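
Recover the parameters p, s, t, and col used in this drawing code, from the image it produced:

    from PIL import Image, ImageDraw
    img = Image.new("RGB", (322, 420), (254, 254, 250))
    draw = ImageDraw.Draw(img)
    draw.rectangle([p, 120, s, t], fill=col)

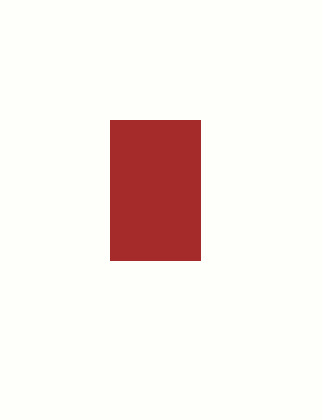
p = 110, s = 200, t = 260, col = 'brown'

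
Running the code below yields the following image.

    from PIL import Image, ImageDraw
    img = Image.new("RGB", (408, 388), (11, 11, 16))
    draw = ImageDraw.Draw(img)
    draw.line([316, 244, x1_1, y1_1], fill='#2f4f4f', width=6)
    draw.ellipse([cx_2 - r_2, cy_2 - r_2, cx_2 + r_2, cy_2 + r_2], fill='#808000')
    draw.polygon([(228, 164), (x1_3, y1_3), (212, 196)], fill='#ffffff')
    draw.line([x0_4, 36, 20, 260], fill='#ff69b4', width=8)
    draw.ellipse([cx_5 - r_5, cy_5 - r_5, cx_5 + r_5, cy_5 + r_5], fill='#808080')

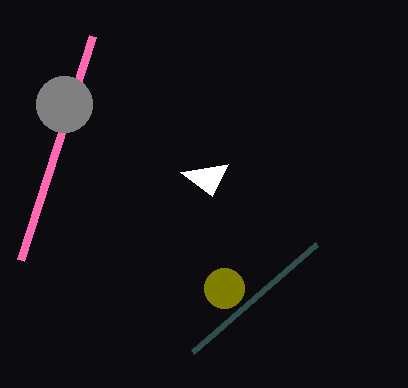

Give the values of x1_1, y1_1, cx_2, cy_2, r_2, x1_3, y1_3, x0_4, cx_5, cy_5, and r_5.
x1_1 = 192
y1_1 = 352
cx_2 = 224
cy_2 = 288
r_2 = 20
x1_3 = 180
y1_3 = 172
x0_4 = 92
cx_5 = 64
cy_5 = 104
r_5 = 28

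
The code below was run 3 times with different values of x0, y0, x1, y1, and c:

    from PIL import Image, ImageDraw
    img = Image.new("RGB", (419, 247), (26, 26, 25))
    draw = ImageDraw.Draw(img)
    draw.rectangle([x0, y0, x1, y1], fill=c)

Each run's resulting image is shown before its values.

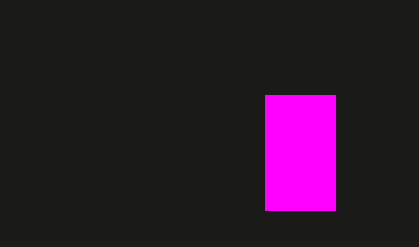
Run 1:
x0 = 265; y0 = 95; x1 = 335; y1 = 210; c = 'magenta'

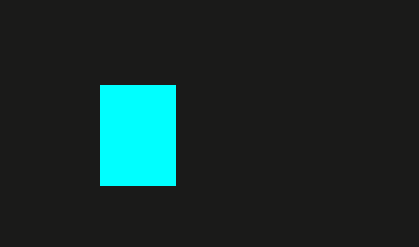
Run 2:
x0 = 100, y0 = 85, x1 = 175, y1 = 185, c = 'cyan'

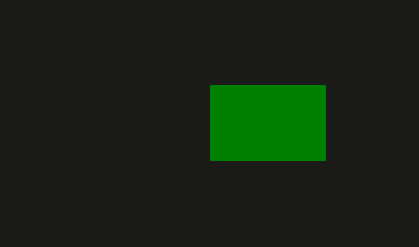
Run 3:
x0 = 210
y0 = 85
x1 = 325
y1 = 160
c = 'green'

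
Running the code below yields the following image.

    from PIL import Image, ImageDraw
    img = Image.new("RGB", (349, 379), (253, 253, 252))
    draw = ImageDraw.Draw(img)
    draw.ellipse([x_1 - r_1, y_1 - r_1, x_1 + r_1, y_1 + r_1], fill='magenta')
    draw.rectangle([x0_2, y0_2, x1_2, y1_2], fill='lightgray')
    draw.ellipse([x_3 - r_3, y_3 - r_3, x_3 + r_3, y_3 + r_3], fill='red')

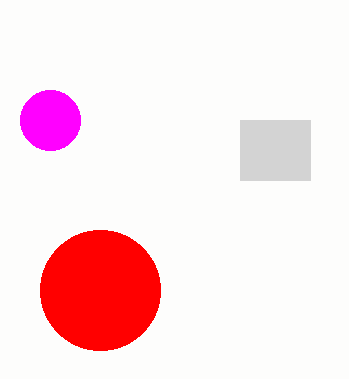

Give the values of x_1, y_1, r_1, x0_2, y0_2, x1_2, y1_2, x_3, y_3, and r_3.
x_1 = 50
y_1 = 120
r_1 = 30
x0_2 = 240
y0_2 = 120
x1_2 = 310
y1_2 = 180
x_3 = 100
y_3 = 290
r_3 = 60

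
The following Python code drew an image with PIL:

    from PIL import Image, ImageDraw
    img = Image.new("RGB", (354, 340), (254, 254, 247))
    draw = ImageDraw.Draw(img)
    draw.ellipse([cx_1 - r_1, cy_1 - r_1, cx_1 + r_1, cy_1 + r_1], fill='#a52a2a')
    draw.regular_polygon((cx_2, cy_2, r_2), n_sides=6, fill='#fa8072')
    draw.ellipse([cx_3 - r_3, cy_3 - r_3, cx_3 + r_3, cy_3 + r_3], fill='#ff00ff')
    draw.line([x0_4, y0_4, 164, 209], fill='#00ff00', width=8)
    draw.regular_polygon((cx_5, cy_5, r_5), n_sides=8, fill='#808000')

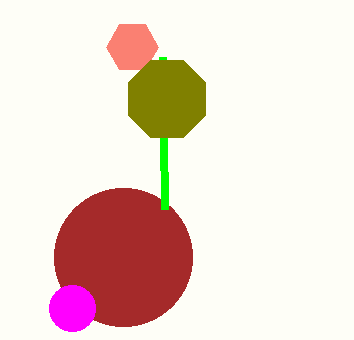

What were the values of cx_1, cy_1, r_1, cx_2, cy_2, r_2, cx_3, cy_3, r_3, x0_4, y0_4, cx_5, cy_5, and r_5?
cx_1 = 123, cy_1 = 257, r_1 = 69, cx_2 = 132, cy_2 = 47, r_2 = 26, cx_3 = 72, cy_3 = 308, r_3 = 23, x0_4 = 162, y0_4 = 57, cx_5 = 167, cy_5 = 99, r_5 = 42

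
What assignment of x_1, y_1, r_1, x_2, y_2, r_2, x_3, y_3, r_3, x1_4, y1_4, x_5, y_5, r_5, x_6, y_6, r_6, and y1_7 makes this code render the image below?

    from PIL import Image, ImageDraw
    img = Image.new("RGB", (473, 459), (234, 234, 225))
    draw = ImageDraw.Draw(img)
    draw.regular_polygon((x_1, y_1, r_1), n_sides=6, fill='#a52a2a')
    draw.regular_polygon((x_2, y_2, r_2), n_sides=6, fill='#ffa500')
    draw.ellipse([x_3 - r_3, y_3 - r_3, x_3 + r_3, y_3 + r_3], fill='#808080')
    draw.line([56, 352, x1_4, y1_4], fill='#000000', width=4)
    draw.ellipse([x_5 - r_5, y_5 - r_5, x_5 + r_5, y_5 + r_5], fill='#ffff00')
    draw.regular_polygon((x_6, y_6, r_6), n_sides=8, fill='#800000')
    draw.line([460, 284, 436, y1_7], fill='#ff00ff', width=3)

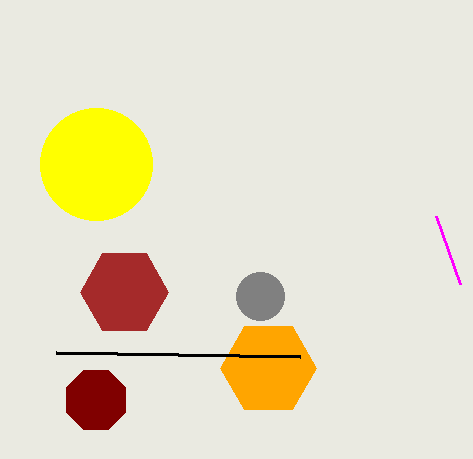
x_1 = 124; y_1 = 292; r_1 = 44; x_2 = 268; y_2 = 368; r_2 = 48; x_3 = 260; y_3 = 296; r_3 = 24; x1_4 = 300; y1_4 = 356; x_5 = 96; y_5 = 164; r_5 = 56; x_6 = 96; y_6 = 400; r_6 = 32; y1_7 = 216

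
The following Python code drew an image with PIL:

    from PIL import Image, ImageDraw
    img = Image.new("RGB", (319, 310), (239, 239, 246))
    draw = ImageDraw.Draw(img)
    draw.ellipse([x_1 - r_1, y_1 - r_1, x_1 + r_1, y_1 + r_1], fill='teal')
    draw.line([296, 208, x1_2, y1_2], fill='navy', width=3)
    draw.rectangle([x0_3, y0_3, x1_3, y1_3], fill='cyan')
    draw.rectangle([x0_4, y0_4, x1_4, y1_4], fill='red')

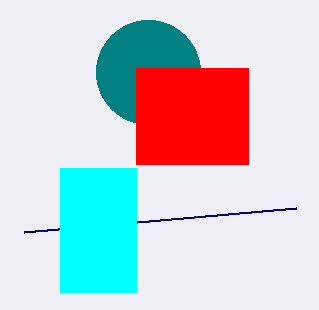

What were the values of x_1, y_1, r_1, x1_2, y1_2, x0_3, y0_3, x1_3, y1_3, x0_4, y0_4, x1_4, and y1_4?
x_1 = 148
y_1 = 72
r_1 = 52
x1_2 = 24
y1_2 = 232
x0_3 = 60
y0_3 = 168
x1_3 = 136
y1_3 = 292
x0_4 = 136
y0_4 = 68
x1_4 = 248
y1_4 = 164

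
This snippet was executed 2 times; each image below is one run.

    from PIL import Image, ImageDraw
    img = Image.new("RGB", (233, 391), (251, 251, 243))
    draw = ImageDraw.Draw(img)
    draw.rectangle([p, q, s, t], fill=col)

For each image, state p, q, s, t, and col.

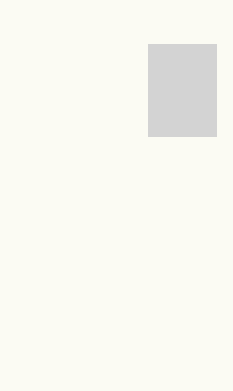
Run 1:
p = 148, q = 44, s = 216, t = 136, col = 'lightgray'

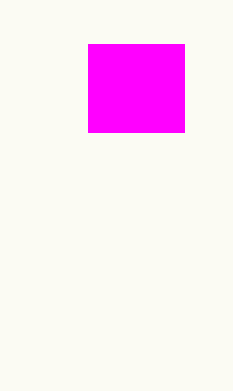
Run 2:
p = 88; q = 44; s = 184; t = 132; col = 'magenta'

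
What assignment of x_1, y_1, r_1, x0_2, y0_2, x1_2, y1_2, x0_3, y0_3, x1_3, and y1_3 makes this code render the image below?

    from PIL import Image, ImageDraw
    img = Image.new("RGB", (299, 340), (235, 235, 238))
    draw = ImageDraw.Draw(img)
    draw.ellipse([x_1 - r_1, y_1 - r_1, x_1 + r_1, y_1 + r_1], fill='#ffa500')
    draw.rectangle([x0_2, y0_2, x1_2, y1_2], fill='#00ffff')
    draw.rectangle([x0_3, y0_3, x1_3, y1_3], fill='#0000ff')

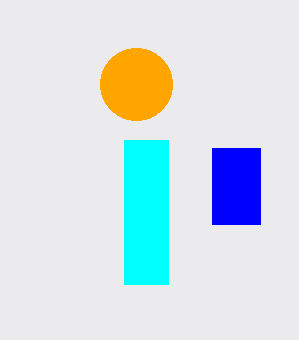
x_1 = 136, y_1 = 84, r_1 = 36, x0_2 = 124, y0_2 = 140, x1_2 = 168, y1_2 = 284, x0_3 = 212, y0_3 = 148, x1_3 = 260, y1_3 = 224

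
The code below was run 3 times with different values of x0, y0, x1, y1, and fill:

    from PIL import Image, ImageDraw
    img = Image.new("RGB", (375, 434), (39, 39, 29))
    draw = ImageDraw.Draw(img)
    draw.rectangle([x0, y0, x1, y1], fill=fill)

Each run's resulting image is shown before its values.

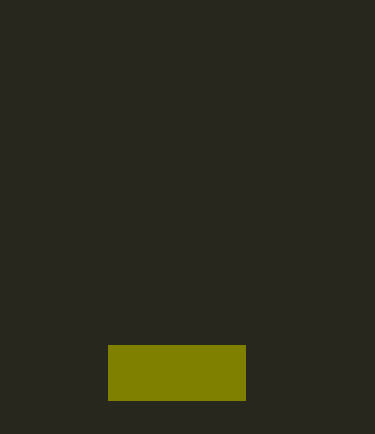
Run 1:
x0 = 108, y0 = 345, x1 = 245, y1 = 400, fill = 'olive'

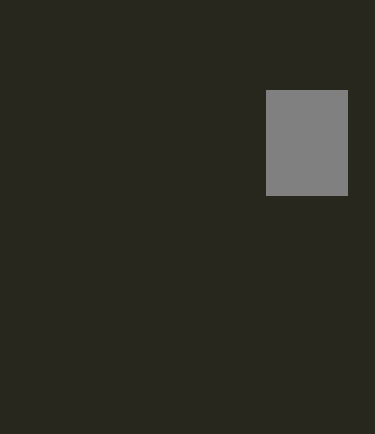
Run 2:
x0 = 266, y0 = 90, x1 = 347, y1 = 195, fill = 'gray'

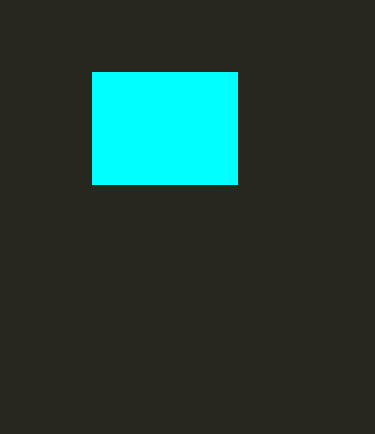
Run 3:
x0 = 92, y0 = 72, x1 = 237, y1 = 184, fill = 'cyan'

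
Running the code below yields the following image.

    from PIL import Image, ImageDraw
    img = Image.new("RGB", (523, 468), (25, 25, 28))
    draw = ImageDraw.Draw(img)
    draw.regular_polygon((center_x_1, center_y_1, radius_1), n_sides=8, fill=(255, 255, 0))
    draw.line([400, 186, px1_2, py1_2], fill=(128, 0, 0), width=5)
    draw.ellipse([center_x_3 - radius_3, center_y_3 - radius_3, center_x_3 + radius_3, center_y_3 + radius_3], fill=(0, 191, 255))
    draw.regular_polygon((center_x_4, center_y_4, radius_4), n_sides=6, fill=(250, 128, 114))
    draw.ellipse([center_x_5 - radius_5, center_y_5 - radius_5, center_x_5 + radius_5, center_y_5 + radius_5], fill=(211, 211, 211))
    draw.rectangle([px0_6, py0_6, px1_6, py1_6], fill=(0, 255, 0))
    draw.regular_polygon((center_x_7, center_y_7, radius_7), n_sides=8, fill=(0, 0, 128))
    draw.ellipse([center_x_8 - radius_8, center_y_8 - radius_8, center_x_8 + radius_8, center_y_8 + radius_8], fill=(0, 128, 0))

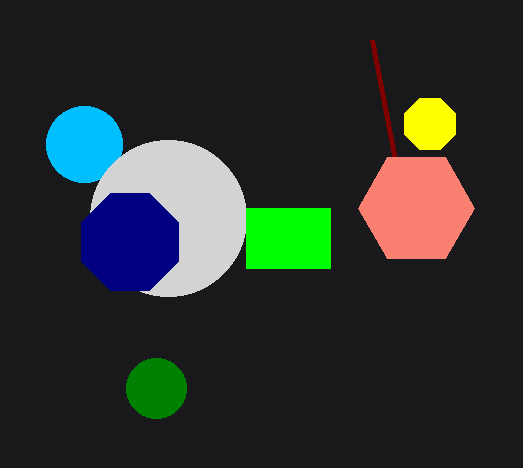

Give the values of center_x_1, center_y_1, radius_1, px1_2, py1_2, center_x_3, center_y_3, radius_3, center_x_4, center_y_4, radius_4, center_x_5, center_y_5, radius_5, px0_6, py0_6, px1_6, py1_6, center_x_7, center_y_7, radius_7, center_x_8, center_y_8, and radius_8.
center_x_1 = 430, center_y_1 = 124, radius_1 = 28, px1_2 = 372, py1_2 = 40, center_x_3 = 84, center_y_3 = 144, radius_3 = 38, center_x_4 = 416, center_y_4 = 208, radius_4 = 58, center_x_5 = 168, center_y_5 = 218, radius_5 = 78, px0_6 = 246, py0_6 = 208, px1_6 = 330, py1_6 = 268, center_x_7 = 130, center_y_7 = 242, radius_7 = 52, center_x_8 = 156, center_y_8 = 388, radius_8 = 30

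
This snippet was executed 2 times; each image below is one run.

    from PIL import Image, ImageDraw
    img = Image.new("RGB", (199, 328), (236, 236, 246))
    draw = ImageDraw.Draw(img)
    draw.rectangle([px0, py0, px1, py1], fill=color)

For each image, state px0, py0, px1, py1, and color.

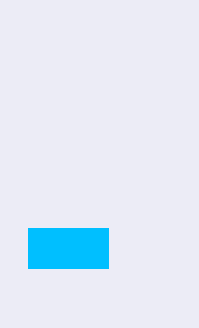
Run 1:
px0 = 28, py0 = 228, px1 = 108, py1 = 268, color = 'deepskyblue'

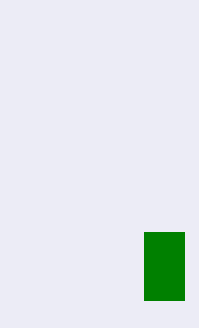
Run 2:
px0 = 144
py0 = 232
px1 = 184
py1 = 300
color = 'green'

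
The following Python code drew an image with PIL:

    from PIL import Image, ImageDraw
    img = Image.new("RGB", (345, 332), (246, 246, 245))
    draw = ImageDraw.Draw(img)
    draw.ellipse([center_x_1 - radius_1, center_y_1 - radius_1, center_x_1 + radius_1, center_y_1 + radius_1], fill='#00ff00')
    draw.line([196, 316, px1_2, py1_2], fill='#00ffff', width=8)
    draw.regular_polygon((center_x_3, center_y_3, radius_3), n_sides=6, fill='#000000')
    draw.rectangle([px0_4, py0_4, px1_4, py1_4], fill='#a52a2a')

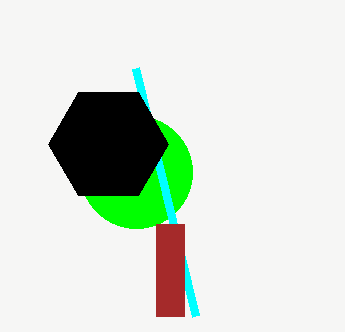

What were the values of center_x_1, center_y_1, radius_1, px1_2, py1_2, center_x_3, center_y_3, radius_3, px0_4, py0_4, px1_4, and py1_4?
center_x_1 = 136; center_y_1 = 172; radius_1 = 56; px1_2 = 136; py1_2 = 68; center_x_3 = 108; center_y_3 = 144; radius_3 = 60; px0_4 = 156; py0_4 = 224; px1_4 = 184; py1_4 = 316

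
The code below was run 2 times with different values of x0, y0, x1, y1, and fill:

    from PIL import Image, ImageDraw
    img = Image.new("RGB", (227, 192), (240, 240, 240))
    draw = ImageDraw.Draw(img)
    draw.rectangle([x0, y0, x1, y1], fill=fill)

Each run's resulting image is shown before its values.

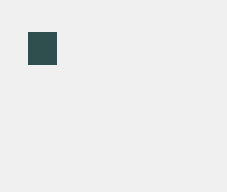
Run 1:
x0 = 28
y0 = 32
x1 = 56
y1 = 64
fill = 'darkslategray'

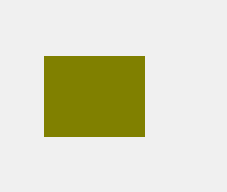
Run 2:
x0 = 44, y0 = 56, x1 = 144, y1 = 136, fill = 'olive'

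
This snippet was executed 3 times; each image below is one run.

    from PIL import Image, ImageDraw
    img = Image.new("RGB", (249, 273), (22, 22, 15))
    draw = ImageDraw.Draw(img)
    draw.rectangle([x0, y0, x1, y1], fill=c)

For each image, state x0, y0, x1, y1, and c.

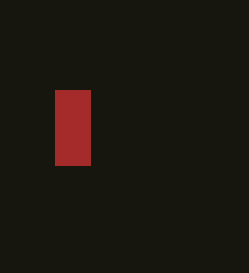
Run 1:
x0 = 55, y0 = 90, x1 = 90, y1 = 165, c = 'brown'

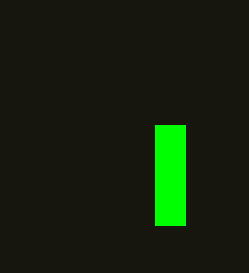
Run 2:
x0 = 155; y0 = 125; x1 = 185; y1 = 225; c = 'lime'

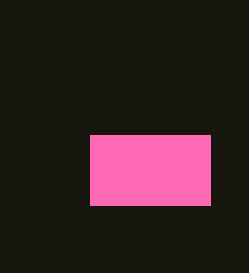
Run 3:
x0 = 90; y0 = 135; x1 = 210; y1 = 205; c = 'hotpink'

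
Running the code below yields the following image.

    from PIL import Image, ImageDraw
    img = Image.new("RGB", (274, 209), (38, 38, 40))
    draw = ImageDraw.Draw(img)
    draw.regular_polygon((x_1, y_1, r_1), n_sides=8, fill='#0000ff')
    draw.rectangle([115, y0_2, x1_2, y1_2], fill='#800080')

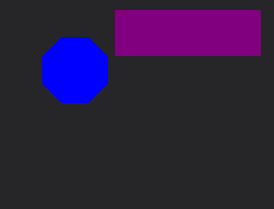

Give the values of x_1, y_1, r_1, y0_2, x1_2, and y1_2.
x_1 = 75, y_1 = 70, r_1 = 35, y0_2 = 10, x1_2 = 260, y1_2 = 55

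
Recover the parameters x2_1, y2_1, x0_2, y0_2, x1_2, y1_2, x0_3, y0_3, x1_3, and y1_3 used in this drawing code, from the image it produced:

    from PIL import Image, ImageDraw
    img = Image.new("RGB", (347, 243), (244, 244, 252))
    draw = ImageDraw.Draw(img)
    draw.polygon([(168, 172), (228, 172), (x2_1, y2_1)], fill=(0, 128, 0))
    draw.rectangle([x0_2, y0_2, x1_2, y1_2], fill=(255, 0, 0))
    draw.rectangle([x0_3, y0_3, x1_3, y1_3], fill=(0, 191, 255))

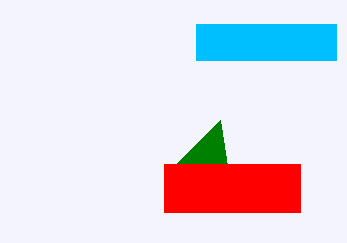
x2_1 = 220
y2_1 = 120
x0_2 = 164
y0_2 = 164
x1_2 = 300
y1_2 = 212
x0_3 = 196
y0_3 = 24
x1_3 = 336
y1_3 = 60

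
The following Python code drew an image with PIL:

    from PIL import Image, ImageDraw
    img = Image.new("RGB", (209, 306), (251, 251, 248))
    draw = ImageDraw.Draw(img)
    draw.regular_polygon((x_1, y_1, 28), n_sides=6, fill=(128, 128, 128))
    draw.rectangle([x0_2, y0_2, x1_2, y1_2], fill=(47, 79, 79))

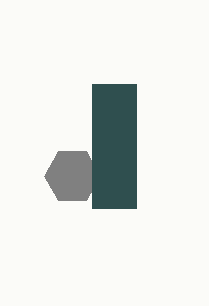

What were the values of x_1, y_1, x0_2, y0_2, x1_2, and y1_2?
x_1 = 72, y_1 = 176, x0_2 = 92, y0_2 = 84, x1_2 = 136, y1_2 = 208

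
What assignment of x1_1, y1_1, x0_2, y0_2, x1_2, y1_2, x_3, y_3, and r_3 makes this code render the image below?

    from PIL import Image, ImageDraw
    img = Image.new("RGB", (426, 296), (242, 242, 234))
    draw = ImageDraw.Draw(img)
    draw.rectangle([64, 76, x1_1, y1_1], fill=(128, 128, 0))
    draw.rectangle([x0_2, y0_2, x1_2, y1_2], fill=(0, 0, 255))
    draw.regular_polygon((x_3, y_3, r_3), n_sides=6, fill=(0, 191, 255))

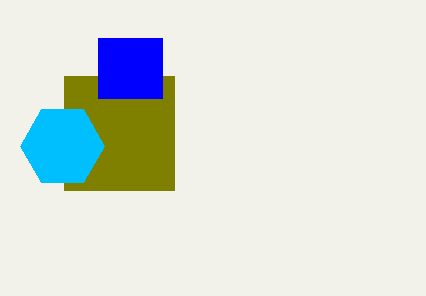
x1_1 = 174
y1_1 = 190
x0_2 = 98
y0_2 = 38
x1_2 = 162
y1_2 = 98
x_3 = 62
y_3 = 146
r_3 = 42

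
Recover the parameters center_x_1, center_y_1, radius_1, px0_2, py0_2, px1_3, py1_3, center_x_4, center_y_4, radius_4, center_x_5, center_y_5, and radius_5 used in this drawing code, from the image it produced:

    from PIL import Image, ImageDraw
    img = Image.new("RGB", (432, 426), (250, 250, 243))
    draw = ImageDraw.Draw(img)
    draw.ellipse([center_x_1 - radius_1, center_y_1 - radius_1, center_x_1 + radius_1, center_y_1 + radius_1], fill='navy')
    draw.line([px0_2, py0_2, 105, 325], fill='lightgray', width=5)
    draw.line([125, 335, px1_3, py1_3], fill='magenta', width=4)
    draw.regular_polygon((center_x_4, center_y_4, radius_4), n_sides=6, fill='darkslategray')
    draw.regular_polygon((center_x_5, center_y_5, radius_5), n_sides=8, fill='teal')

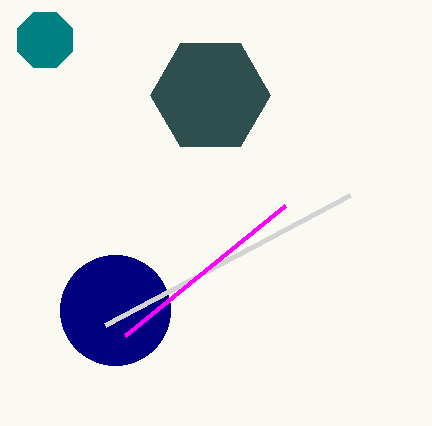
center_x_1 = 115, center_y_1 = 310, radius_1 = 55, px0_2 = 350, py0_2 = 195, px1_3 = 285, py1_3 = 205, center_x_4 = 210, center_y_4 = 95, radius_4 = 60, center_x_5 = 45, center_y_5 = 40, radius_5 = 30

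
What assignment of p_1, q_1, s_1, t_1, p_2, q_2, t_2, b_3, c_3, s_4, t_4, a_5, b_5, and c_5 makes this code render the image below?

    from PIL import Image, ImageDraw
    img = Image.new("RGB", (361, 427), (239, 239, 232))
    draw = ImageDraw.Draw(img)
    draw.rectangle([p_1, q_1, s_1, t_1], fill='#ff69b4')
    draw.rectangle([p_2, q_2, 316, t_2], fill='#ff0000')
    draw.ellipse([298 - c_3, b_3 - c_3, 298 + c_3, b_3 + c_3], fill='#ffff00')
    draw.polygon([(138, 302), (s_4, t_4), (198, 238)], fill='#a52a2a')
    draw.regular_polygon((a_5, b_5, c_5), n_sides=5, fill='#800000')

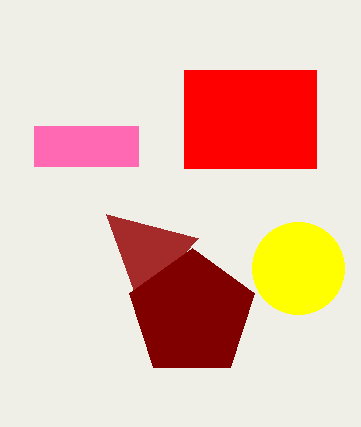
p_1 = 34; q_1 = 126; s_1 = 138; t_1 = 166; p_2 = 184; q_2 = 70; t_2 = 168; b_3 = 268; c_3 = 46; s_4 = 106; t_4 = 214; a_5 = 192; b_5 = 314; c_5 = 66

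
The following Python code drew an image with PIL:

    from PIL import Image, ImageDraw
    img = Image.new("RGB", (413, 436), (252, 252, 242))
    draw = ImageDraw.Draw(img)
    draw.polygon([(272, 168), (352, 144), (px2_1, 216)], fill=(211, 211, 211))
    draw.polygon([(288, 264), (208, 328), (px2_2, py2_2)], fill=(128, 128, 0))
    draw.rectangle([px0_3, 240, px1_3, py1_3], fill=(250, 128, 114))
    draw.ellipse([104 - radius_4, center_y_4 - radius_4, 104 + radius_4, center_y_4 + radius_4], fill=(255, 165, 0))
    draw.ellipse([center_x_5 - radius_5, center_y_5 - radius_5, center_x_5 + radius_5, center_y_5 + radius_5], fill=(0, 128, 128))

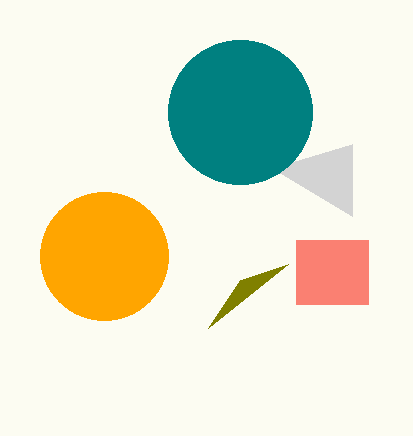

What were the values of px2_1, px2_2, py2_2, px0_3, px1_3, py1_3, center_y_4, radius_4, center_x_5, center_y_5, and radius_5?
px2_1 = 352, px2_2 = 240, py2_2 = 280, px0_3 = 296, px1_3 = 368, py1_3 = 304, center_y_4 = 256, radius_4 = 64, center_x_5 = 240, center_y_5 = 112, radius_5 = 72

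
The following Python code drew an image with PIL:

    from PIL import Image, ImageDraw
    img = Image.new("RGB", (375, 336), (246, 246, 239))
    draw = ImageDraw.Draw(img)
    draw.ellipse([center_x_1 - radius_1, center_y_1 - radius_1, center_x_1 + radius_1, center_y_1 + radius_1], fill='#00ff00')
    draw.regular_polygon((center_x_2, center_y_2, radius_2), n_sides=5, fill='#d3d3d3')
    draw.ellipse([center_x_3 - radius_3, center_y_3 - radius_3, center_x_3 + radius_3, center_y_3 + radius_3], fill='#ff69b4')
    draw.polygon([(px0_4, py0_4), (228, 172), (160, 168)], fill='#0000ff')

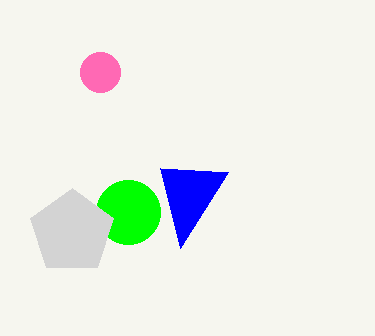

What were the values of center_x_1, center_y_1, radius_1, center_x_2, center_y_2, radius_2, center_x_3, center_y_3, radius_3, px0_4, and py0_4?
center_x_1 = 128, center_y_1 = 212, radius_1 = 32, center_x_2 = 72, center_y_2 = 232, radius_2 = 44, center_x_3 = 100, center_y_3 = 72, radius_3 = 20, px0_4 = 180, py0_4 = 248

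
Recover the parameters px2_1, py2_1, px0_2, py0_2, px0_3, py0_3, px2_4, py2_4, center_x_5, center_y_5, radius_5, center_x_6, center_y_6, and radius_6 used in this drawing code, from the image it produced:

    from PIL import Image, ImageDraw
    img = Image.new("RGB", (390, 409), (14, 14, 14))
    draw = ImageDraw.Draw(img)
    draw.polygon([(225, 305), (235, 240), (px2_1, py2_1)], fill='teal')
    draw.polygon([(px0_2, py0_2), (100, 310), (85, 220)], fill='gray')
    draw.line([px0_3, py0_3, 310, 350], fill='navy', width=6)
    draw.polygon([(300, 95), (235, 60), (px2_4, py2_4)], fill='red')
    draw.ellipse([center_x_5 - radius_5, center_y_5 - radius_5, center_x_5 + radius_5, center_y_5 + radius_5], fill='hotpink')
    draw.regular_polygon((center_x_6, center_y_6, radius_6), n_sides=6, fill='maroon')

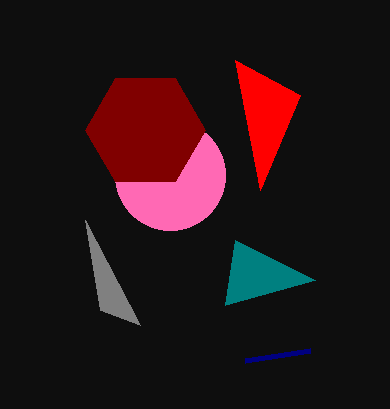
px2_1 = 315
py2_1 = 280
px0_2 = 140
py0_2 = 325
px0_3 = 245
py0_3 = 360
px2_4 = 260
py2_4 = 190
center_x_5 = 170
center_y_5 = 175
radius_5 = 55
center_x_6 = 145
center_y_6 = 130
radius_6 = 60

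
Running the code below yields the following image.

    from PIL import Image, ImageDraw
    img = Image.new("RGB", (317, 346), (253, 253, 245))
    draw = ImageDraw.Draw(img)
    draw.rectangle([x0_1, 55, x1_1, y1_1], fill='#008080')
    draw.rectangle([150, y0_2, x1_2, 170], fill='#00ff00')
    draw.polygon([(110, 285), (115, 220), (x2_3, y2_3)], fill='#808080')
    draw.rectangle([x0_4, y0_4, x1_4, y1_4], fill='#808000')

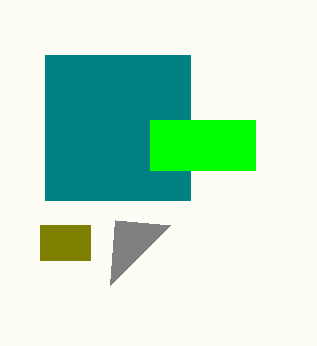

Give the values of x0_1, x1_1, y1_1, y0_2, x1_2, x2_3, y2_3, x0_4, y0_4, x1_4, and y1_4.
x0_1 = 45; x1_1 = 190; y1_1 = 200; y0_2 = 120; x1_2 = 255; x2_3 = 170; y2_3 = 225; x0_4 = 40; y0_4 = 225; x1_4 = 90; y1_4 = 260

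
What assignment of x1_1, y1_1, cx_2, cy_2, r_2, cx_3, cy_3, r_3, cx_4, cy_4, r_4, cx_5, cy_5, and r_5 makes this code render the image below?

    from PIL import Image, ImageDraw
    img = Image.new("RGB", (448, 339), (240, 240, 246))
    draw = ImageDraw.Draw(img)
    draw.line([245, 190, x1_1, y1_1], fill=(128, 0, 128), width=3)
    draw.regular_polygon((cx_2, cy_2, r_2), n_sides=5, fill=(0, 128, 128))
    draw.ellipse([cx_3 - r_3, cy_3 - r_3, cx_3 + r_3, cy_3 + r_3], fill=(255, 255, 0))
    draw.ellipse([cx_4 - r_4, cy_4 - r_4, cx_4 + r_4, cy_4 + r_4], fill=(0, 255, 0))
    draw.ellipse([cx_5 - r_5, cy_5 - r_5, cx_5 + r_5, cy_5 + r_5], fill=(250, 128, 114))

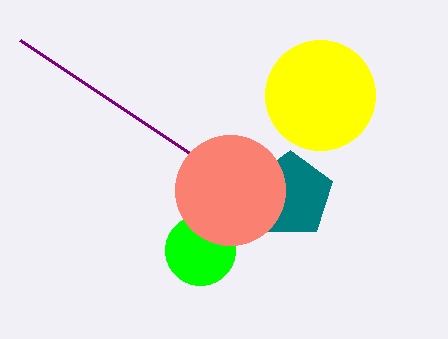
x1_1 = 20, y1_1 = 40, cx_2 = 290, cy_2 = 195, r_2 = 45, cx_3 = 320, cy_3 = 95, r_3 = 55, cx_4 = 200, cy_4 = 250, r_4 = 35, cx_5 = 230, cy_5 = 190, r_5 = 55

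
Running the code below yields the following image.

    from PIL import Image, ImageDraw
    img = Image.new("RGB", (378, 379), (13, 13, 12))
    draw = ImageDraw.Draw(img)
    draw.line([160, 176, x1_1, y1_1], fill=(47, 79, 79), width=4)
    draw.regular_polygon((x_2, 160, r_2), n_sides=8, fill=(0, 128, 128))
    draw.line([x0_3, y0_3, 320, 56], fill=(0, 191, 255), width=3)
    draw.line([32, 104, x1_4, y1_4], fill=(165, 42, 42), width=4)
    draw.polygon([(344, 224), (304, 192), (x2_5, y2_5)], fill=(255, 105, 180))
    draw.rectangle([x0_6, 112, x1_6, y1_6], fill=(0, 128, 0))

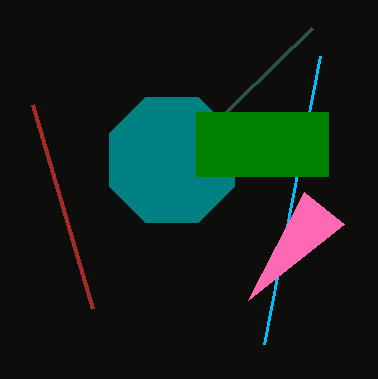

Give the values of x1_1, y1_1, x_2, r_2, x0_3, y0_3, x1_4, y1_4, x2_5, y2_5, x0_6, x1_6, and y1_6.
x1_1 = 312; y1_1 = 28; x_2 = 172; r_2 = 68; x0_3 = 264; y0_3 = 344; x1_4 = 92; y1_4 = 308; x2_5 = 248; y2_5 = 300; x0_6 = 196; x1_6 = 328; y1_6 = 176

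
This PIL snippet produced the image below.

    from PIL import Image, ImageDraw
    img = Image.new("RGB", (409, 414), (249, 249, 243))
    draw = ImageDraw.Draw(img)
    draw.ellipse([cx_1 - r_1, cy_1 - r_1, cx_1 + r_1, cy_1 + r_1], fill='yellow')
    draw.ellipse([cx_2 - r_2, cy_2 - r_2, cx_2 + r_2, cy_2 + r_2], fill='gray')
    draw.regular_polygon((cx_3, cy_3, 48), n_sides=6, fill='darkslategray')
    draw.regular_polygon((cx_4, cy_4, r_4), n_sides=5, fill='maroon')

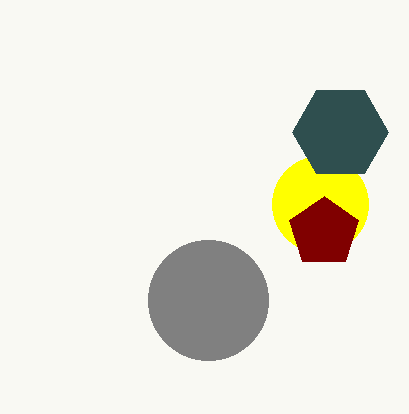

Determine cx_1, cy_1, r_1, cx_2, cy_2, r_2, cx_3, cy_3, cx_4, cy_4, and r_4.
cx_1 = 320, cy_1 = 204, r_1 = 48, cx_2 = 208, cy_2 = 300, r_2 = 60, cx_3 = 340, cy_3 = 132, cx_4 = 324, cy_4 = 232, r_4 = 36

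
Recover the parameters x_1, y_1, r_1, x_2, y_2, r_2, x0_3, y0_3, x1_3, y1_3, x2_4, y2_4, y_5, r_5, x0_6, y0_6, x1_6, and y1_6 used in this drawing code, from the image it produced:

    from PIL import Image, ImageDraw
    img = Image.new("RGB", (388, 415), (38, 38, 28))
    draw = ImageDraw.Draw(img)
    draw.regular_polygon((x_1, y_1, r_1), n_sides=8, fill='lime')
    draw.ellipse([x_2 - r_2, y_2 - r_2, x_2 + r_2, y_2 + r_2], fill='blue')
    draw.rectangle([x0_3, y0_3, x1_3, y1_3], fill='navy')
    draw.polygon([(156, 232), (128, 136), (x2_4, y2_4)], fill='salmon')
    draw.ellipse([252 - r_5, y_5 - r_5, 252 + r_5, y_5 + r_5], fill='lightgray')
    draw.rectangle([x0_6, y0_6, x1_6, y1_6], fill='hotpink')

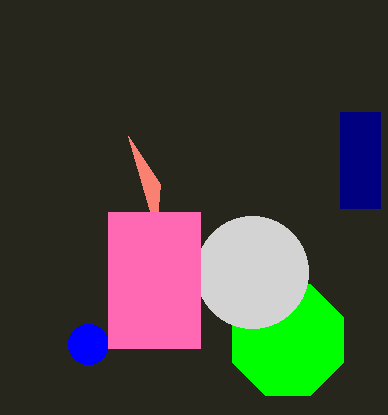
x_1 = 288
y_1 = 340
r_1 = 60
x_2 = 88
y_2 = 344
r_2 = 20
x0_3 = 340
y0_3 = 112
x1_3 = 380
y1_3 = 208
x2_4 = 160
y2_4 = 184
y_5 = 272
r_5 = 56
x0_6 = 108
y0_6 = 212
x1_6 = 200
y1_6 = 348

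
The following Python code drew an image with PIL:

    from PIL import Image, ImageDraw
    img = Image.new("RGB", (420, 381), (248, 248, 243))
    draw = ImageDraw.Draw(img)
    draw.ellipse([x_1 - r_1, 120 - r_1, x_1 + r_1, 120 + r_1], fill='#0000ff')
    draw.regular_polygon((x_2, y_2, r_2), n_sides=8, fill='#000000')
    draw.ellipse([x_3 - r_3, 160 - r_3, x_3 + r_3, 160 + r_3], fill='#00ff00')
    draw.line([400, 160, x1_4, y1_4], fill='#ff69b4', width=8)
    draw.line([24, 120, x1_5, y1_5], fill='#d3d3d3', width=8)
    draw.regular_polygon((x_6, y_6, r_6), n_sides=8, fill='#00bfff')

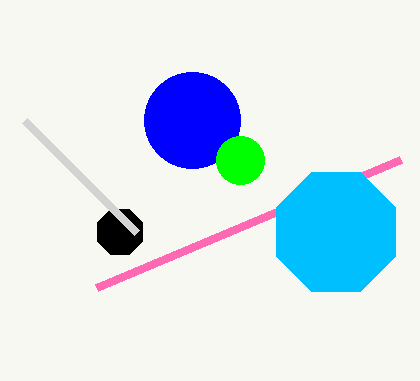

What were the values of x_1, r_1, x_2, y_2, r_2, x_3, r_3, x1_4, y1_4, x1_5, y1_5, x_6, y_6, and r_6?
x_1 = 192
r_1 = 48
x_2 = 120
y_2 = 232
r_2 = 24
x_3 = 240
r_3 = 24
x1_4 = 96
y1_4 = 288
x1_5 = 136
y1_5 = 232
x_6 = 336
y_6 = 232
r_6 = 64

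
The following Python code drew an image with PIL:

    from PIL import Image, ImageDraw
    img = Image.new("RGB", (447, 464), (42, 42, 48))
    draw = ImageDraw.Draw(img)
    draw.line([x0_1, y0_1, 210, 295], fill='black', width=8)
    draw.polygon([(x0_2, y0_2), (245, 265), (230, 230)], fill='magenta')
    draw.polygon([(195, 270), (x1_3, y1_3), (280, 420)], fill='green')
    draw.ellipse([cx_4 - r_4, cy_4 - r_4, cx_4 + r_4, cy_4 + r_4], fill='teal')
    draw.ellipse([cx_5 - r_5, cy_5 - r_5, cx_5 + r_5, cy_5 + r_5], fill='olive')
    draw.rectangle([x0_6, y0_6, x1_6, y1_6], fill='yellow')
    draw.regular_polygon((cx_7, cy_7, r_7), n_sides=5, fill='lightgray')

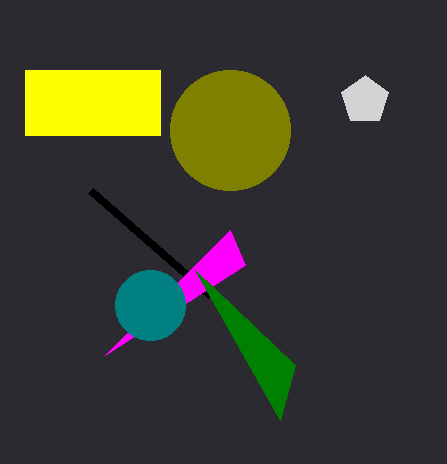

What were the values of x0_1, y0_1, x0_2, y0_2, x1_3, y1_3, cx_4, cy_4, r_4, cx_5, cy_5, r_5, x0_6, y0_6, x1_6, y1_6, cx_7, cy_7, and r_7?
x0_1 = 90, y0_1 = 190, x0_2 = 105, y0_2 = 355, x1_3 = 295, y1_3 = 365, cx_4 = 150, cy_4 = 305, r_4 = 35, cx_5 = 230, cy_5 = 130, r_5 = 60, x0_6 = 25, y0_6 = 70, x1_6 = 160, y1_6 = 135, cx_7 = 365, cy_7 = 100, r_7 = 25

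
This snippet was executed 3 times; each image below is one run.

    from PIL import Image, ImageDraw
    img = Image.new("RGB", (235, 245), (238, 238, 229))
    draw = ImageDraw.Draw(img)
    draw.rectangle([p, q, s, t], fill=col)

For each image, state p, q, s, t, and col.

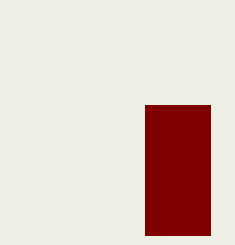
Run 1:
p = 145
q = 105
s = 210
t = 235
col = 'maroon'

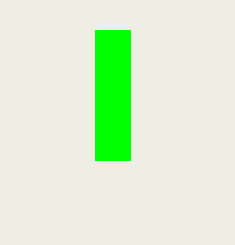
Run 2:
p = 95
q = 30
s = 130
t = 160
col = 'lime'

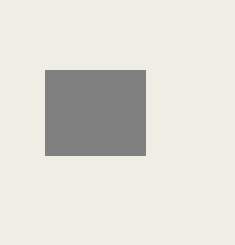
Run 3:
p = 45
q = 70
s = 145
t = 155
col = 'gray'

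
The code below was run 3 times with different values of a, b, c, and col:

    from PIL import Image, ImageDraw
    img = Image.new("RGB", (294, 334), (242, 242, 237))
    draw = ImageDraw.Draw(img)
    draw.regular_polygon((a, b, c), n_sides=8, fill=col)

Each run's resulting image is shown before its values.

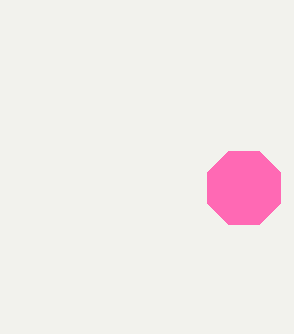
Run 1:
a = 244, b = 188, c = 40, col = 'hotpink'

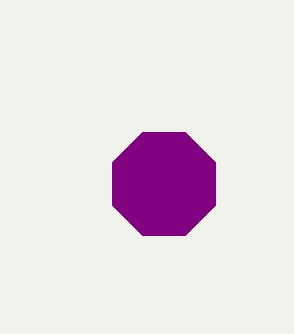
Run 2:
a = 164; b = 184; c = 56; col = 'purple'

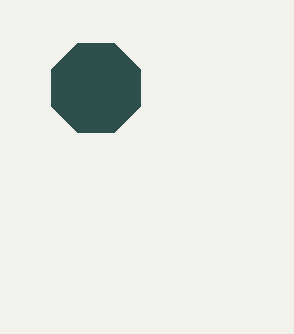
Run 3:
a = 96
b = 88
c = 48
col = 'darkslategray'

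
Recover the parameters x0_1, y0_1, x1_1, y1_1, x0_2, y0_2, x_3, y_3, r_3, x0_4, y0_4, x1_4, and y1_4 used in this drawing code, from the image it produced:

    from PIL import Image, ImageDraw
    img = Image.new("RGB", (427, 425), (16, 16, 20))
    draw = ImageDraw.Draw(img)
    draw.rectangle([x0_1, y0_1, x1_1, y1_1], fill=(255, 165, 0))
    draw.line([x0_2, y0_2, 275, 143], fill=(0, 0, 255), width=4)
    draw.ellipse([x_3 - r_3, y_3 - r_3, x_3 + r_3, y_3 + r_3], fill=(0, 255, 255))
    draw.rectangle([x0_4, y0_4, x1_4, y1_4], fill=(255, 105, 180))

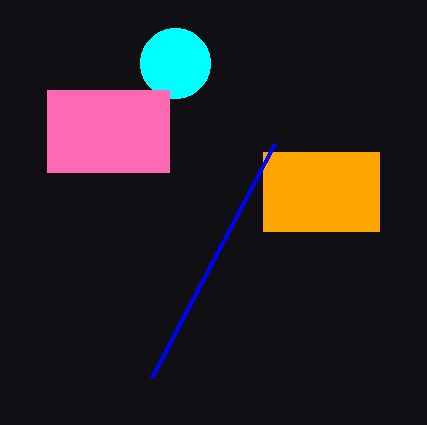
x0_1 = 263, y0_1 = 152, x1_1 = 379, y1_1 = 231, x0_2 = 152, y0_2 = 377, x_3 = 175, y_3 = 63, r_3 = 35, x0_4 = 47, y0_4 = 90, x1_4 = 169, y1_4 = 172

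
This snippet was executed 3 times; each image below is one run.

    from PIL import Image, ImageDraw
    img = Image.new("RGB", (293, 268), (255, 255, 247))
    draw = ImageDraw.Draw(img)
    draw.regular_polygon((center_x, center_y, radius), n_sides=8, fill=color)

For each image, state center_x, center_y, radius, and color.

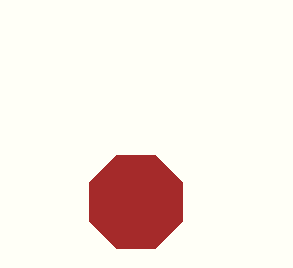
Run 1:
center_x = 136; center_y = 202; radius = 50; color = 'brown'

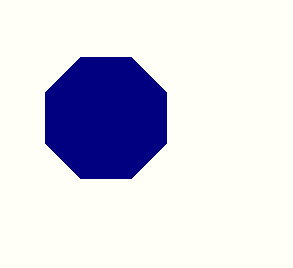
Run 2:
center_x = 106; center_y = 118; radius = 66; color = 'navy'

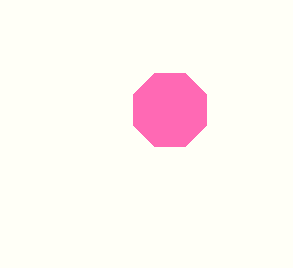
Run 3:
center_x = 170; center_y = 110; radius = 40; color = 'hotpink'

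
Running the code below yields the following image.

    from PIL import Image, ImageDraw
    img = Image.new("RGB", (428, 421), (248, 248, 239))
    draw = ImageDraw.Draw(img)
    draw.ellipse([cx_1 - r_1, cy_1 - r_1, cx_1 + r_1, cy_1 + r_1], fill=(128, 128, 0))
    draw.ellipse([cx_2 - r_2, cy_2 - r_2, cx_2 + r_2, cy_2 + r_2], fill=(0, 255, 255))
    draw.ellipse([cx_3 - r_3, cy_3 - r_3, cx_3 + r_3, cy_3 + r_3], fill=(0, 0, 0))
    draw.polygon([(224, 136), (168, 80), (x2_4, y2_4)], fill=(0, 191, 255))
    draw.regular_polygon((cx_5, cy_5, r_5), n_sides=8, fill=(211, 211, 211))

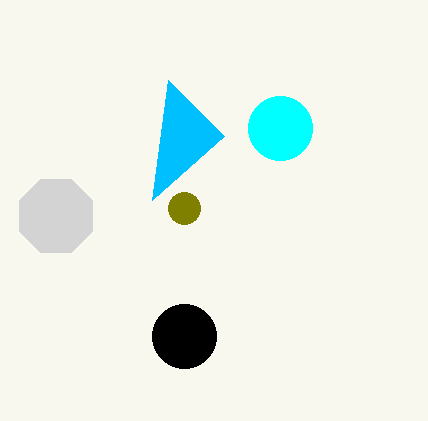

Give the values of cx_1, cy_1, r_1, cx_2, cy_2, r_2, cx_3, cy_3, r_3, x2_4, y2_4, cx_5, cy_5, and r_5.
cx_1 = 184
cy_1 = 208
r_1 = 16
cx_2 = 280
cy_2 = 128
r_2 = 32
cx_3 = 184
cy_3 = 336
r_3 = 32
x2_4 = 152
y2_4 = 200
cx_5 = 56
cy_5 = 216
r_5 = 40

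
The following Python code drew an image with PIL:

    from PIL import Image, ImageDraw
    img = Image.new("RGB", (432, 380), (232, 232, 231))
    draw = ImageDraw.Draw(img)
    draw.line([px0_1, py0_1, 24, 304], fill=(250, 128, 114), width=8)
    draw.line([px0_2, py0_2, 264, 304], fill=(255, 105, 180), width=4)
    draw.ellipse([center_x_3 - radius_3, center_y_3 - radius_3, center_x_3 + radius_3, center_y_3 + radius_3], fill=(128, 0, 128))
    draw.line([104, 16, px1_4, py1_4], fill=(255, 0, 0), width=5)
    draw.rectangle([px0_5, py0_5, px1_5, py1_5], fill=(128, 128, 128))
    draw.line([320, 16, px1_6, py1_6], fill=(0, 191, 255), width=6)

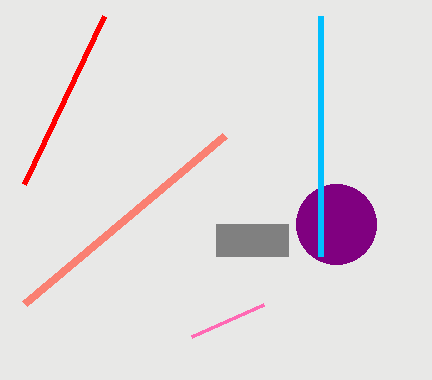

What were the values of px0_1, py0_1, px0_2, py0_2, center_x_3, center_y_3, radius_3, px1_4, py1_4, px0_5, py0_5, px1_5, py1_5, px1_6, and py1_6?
px0_1 = 224
py0_1 = 136
px0_2 = 192
py0_2 = 336
center_x_3 = 336
center_y_3 = 224
radius_3 = 40
px1_4 = 24
py1_4 = 184
px0_5 = 216
py0_5 = 224
px1_5 = 288
py1_5 = 256
px1_6 = 320
py1_6 = 256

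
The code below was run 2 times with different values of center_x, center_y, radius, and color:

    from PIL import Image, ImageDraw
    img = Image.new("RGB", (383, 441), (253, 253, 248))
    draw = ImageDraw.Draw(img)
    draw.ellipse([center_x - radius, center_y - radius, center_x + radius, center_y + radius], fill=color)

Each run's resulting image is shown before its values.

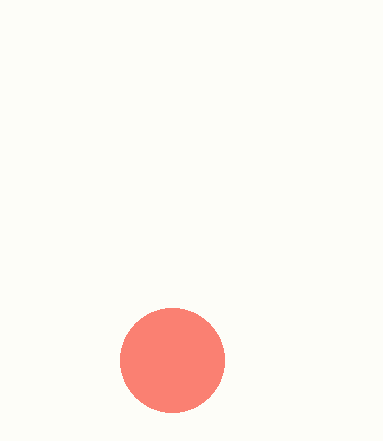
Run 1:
center_x = 172
center_y = 360
radius = 52
color = 'salmon'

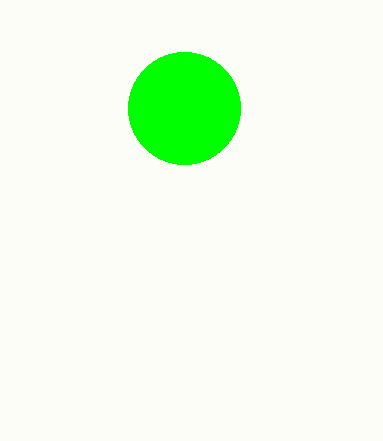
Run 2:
center_x = 184, center_y = 108, radius = 56, color = 'lime'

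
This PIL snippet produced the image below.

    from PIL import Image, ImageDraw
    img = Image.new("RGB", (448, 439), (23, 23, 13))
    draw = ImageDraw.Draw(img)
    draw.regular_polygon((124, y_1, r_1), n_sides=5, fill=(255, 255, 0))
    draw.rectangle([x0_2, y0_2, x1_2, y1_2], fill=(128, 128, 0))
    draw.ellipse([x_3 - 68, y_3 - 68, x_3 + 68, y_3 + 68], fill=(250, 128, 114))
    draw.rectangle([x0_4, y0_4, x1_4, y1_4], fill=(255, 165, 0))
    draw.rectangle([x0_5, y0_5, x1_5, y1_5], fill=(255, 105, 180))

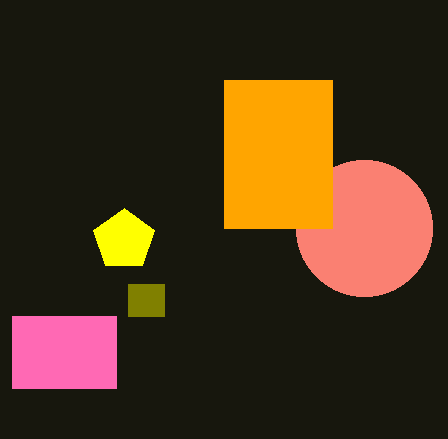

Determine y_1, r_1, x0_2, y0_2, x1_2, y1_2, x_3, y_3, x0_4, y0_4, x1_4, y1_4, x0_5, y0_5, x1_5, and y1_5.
y_1 = 240
r_1 = 32
x0_2 = 128
y0_2 = 284
x1_2 = 164
y1_2 = 316
x_3 = 364
y_3 = 228
x0_4 = 224
y0_4 = 80
x1_4 = 332
y1_4 = 228
x0_5 = 12
y0_5 = 316
x1_5 = 116
y1_5 = 388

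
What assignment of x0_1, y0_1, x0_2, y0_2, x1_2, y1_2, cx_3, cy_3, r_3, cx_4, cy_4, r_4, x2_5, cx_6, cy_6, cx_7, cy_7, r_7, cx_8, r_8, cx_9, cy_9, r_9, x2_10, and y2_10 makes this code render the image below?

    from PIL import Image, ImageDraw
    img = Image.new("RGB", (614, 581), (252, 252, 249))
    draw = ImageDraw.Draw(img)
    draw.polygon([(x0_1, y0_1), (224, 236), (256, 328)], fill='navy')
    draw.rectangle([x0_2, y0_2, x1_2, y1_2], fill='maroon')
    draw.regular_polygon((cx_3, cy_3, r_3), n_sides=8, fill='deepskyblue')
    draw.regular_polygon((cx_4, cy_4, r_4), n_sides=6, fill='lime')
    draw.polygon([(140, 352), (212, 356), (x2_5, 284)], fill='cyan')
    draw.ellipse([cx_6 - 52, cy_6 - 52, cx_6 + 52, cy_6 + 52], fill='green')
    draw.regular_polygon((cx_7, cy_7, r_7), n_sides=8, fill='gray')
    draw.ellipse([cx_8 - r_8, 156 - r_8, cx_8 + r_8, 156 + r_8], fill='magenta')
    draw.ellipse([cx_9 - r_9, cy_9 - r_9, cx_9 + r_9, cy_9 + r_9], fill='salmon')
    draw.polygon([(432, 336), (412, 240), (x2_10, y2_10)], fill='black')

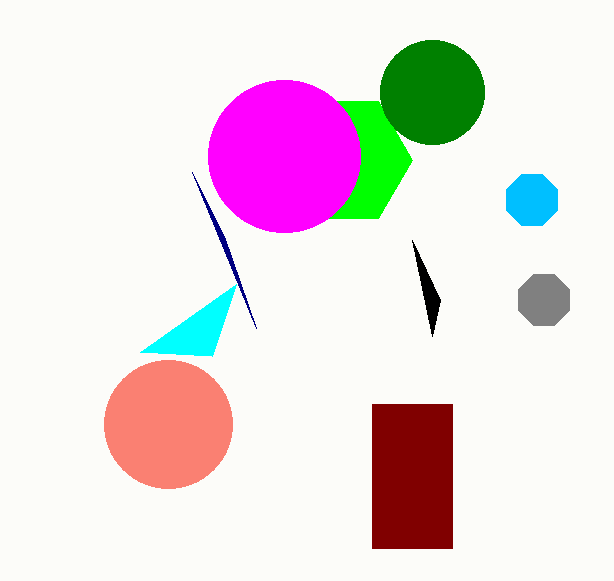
x0_1 = 192
y0_1 = 172
x0_2 = 372
y0_2 = 404
x1_2 = 452
y1_2 = 548
cx_3 = 532
cy_3 = 200
r_3 = 28
cx_4 = 344
cy_4 = 160
r_4 = 68
x2_5 = 236
cx_6 = 432
cy_6 = 92
cx_7 = 544
cy_7 = 300
r_7 = 28
cx_8 = 284
r_8 = 76
cx_9 = 168
cy_9 = 424
r_9 = 64
x2_10 = 440
y2_10 = 300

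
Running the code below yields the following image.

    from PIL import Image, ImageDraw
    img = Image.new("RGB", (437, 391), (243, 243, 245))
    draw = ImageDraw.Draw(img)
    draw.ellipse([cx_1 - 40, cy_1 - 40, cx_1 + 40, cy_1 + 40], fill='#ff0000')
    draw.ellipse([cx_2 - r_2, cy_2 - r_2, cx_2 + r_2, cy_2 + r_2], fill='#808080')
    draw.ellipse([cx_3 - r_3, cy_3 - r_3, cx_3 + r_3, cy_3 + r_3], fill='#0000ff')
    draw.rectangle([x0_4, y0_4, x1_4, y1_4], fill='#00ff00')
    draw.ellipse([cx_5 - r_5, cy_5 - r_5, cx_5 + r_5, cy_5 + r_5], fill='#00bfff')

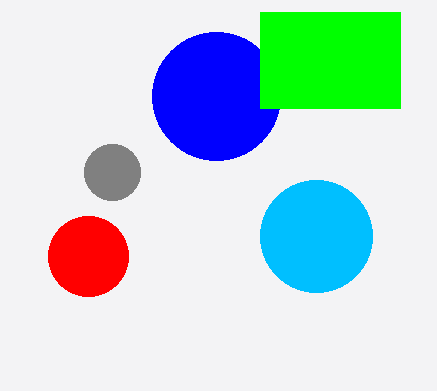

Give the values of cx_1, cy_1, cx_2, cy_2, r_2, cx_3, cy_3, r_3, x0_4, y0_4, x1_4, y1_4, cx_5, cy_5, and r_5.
cx_1 = 88
cy_1 = 256
cx_2 = 112
cy_2 = 172
r_2 = 28
cx_3 = 216
cy_3 = 96
r_3 = 64
x0_4 = 260
y0_4 = 12
x1_4 = 400
y1_4 = 108
cx_5 = 316
cy_5 = 236
r_5 = 56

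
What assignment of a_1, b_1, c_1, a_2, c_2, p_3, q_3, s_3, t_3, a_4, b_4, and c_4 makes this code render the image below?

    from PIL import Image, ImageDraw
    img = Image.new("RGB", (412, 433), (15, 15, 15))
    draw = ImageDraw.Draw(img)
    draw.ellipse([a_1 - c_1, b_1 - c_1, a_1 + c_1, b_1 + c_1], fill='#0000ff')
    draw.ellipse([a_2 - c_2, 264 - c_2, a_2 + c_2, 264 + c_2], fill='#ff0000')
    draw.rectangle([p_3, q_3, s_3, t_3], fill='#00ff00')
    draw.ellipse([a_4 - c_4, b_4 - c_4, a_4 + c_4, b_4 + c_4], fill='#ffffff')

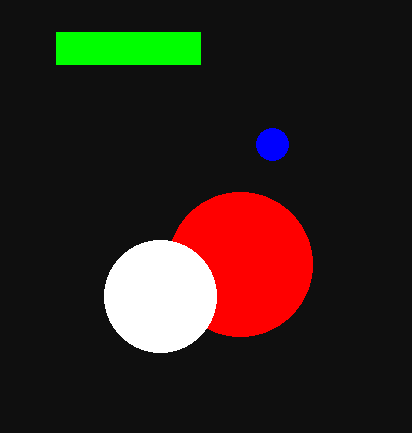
a_1 = 272, b_1 = 144, c_1 = 16, a_2 = 240, c_2 = 72, p_3 = 56, q_3 = 32, s_3 = 200, t_3 = 64, a_4 = 160, b_4 = 296, c_4 = 56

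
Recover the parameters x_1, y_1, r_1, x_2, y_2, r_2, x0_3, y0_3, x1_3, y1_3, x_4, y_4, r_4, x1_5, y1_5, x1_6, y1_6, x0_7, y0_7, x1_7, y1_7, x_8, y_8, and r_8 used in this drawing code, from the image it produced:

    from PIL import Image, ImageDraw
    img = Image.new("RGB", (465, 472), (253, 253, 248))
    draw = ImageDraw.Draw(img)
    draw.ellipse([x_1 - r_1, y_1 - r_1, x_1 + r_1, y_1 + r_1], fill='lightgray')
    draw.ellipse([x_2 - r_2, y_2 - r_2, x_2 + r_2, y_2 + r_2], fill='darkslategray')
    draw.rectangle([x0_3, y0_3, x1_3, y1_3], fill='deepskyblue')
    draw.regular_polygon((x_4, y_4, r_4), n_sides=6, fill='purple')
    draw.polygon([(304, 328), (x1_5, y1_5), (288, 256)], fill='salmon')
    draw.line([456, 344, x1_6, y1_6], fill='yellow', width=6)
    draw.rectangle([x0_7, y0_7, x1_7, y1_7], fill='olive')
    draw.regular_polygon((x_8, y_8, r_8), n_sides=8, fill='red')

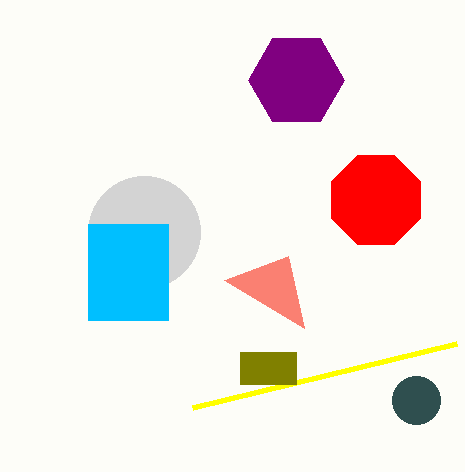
x_1 = 144; y_1 = 232; r_1 = 56; x_2 = 416; y_2 = 400; r_2 = 24; x0_3 = 88; y0_3 = 224; x1_3 = 168; y1_3 = 320; x_4 = 296; y_4 = 80; r_4 = 48; x1_5 = 224; y1_5 = 280; x1_6 = 192; y1_6 = 408; x0_7 = 240; y0_7 = 352; x1_7 = 296; y1_7 = 384; x_8 = 376; y_8 = 200; r_8 = 48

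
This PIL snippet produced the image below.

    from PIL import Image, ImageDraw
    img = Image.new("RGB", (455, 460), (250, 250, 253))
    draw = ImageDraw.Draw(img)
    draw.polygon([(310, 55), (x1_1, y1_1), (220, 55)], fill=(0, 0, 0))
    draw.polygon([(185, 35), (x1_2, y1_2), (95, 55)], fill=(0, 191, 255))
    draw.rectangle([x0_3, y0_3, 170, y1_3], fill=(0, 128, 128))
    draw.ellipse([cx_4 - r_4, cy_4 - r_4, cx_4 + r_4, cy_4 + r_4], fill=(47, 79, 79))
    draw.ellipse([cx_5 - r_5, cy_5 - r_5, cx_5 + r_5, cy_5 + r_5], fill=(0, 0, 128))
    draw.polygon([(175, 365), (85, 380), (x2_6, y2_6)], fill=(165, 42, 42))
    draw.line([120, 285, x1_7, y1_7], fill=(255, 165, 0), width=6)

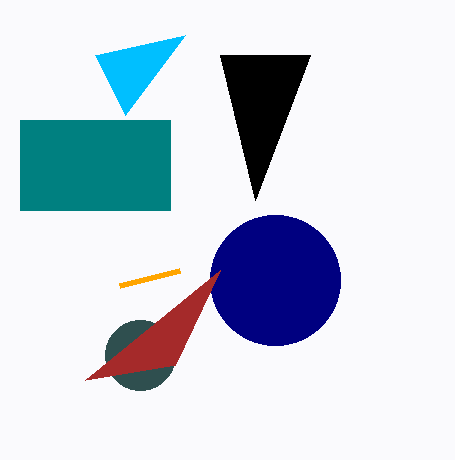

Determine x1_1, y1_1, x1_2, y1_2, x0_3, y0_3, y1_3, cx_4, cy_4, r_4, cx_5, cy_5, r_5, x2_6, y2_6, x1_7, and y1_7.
x1_1 = 255; y1_1 = 200; x1_2 = 125; y1_2 = 115; x0_3 = 20; y0_3 = 120; y1_3 = 210; cx_4 = 140; cy_4 = 355; r_4 = 35; cx_5 = 275; cy_5 = 280; r_5 = 65; x2_6 = 220; y2_6 = 270; x1_7 = 180; y1_7 = 270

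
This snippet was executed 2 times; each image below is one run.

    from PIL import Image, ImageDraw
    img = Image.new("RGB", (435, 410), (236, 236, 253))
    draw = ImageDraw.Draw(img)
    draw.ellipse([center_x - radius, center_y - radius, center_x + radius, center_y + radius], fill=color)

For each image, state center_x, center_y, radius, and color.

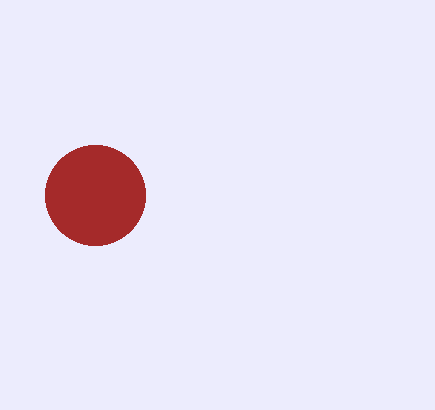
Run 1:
center_x = 95; center_y = 195; radius = 50; color = 'brown'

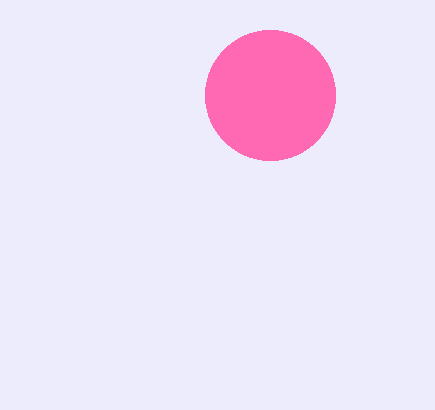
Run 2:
center_x = 270, center_y = 95, radius = 65, color = 'hotpink'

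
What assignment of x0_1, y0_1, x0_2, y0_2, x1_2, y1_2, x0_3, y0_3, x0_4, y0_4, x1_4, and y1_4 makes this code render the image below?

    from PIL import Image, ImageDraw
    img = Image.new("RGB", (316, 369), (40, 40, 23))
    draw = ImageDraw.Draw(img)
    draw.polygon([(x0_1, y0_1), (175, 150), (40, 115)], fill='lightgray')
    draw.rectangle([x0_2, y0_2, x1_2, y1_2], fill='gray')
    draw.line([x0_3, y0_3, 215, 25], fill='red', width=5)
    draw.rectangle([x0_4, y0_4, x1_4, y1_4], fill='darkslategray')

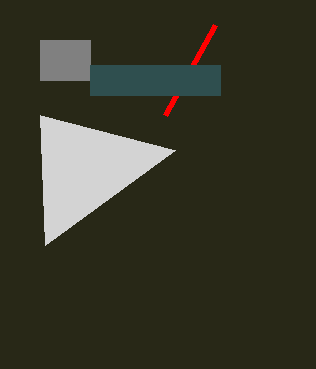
x0_1 = 45; y0_1 = 245; x0_2 = 40; y0_2 = 40; x1_2 = 90; y1_2 = 80; x0_3 = 165; y0_3 = 115; x0_4 = 90; y0_4 = 65; x1_4 = 220; y1_4 = 95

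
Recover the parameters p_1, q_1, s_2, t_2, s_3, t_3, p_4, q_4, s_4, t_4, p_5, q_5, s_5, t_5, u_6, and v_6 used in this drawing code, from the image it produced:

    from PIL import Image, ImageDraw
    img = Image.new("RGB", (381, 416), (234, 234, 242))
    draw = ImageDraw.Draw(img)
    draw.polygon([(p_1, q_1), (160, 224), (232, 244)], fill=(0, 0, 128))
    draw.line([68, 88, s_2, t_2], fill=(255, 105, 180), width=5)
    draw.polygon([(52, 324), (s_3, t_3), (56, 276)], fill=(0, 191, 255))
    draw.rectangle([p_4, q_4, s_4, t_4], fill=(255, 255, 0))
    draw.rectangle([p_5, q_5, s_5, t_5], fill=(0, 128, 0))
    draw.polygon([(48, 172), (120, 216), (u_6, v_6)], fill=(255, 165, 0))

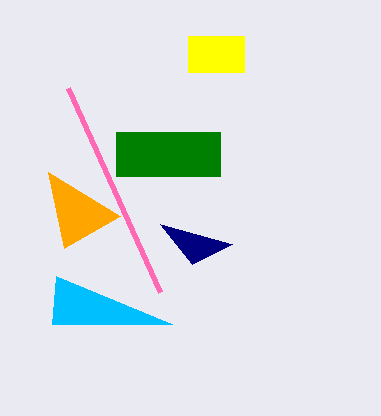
p_1 = 192, q_1 = 264, s_2 = 160, t_2 = 292, s_3 = 172, t_3 = 324, p_4 = 188, q_4 = 36, s_4 = 244, t_4 = 72, p_5 = 116, q_5 = 132, s_5 = 220, t_5 = 176, u_6 = 64, v_6 = 248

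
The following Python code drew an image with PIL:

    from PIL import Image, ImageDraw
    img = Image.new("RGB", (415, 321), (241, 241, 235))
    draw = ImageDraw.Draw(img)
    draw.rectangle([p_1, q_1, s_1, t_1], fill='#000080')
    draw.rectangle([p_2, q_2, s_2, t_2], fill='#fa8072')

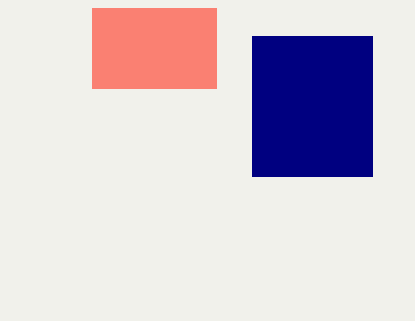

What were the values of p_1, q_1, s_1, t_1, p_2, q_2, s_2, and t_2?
p_1 = 252, q_1 = 36, s_1 = 372, t_1 = 176, p_2 = 92, q_2 = 8, s_2 = 216, t_2 = 88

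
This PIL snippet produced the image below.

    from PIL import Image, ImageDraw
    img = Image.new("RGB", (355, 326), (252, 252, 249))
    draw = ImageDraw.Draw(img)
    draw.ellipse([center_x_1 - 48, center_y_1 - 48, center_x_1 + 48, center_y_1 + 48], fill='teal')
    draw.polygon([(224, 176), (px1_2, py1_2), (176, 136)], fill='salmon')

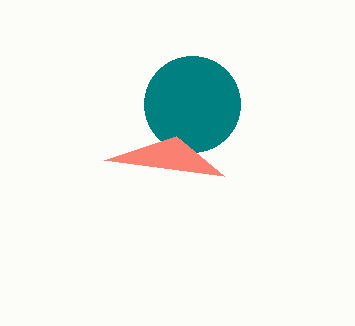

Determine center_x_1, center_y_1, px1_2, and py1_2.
center_x_1 = 192; center_y_1 = 104; px1_2 = 104; py1_2 = 160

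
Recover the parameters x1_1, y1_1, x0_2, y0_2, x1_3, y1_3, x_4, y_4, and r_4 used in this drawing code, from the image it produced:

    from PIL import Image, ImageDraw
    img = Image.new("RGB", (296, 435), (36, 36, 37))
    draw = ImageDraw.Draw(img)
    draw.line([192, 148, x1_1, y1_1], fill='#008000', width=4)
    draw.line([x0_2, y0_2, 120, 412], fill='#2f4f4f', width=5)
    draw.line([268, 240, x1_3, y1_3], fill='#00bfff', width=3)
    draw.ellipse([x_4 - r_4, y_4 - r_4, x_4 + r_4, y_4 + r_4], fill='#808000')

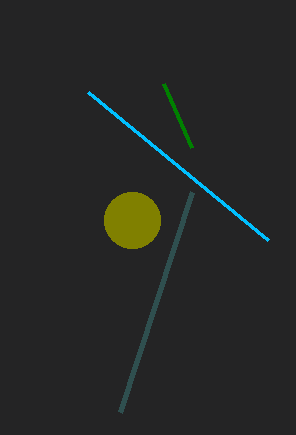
x1_1 = 164, y1_1 = 84, x0_2 = 192, y0_2 = 192, x1_3 = 88, y1_3 = 92, x_4 = 132, y_4 = 220, r_4 = 28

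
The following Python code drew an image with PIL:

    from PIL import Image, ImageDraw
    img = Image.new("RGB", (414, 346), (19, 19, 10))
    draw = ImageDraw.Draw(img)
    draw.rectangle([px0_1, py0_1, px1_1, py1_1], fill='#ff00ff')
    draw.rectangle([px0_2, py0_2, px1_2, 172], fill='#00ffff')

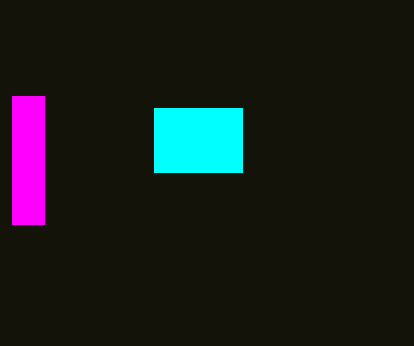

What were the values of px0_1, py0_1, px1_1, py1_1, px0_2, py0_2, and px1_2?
px0_1 = 12, py0_1 = 96, px1_1 = 44, py1_1 = 224, px0_2 = 154, py0_2 = 108, px1_2 = 242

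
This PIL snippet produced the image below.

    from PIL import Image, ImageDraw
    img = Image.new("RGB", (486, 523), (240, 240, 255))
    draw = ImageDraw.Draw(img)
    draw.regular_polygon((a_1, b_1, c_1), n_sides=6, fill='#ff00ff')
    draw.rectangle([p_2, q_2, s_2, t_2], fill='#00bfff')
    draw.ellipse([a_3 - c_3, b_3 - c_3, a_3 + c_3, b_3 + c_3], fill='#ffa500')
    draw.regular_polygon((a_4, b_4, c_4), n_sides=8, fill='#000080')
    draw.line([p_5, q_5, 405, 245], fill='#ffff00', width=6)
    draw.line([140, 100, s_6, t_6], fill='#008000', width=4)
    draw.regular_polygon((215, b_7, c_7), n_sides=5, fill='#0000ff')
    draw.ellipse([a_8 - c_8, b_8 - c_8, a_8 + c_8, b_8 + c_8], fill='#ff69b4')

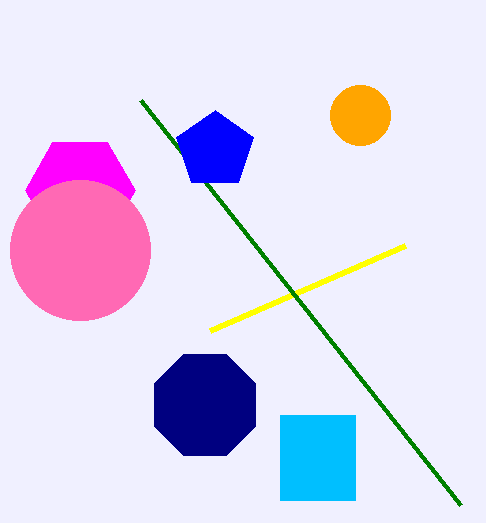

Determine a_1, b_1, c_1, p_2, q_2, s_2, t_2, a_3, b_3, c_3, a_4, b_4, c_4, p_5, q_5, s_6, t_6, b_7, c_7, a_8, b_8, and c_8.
a_1 = 80, b_1 = 190, c_1 = 55, p_2 = 280, q_2 = 415, s_2 = 355, t_2 = 500, a_3 = 360, b_3 = 115, c_3 = 30, a_4 = 205, b_4 = 405, c_4 = 55, p_5 = 210, q_5 = 330, s_6 = 460, t_6 = 505, b_7 = 150, c_7 = 40, a_8 = 80, b_8 = 250, c_8 = 70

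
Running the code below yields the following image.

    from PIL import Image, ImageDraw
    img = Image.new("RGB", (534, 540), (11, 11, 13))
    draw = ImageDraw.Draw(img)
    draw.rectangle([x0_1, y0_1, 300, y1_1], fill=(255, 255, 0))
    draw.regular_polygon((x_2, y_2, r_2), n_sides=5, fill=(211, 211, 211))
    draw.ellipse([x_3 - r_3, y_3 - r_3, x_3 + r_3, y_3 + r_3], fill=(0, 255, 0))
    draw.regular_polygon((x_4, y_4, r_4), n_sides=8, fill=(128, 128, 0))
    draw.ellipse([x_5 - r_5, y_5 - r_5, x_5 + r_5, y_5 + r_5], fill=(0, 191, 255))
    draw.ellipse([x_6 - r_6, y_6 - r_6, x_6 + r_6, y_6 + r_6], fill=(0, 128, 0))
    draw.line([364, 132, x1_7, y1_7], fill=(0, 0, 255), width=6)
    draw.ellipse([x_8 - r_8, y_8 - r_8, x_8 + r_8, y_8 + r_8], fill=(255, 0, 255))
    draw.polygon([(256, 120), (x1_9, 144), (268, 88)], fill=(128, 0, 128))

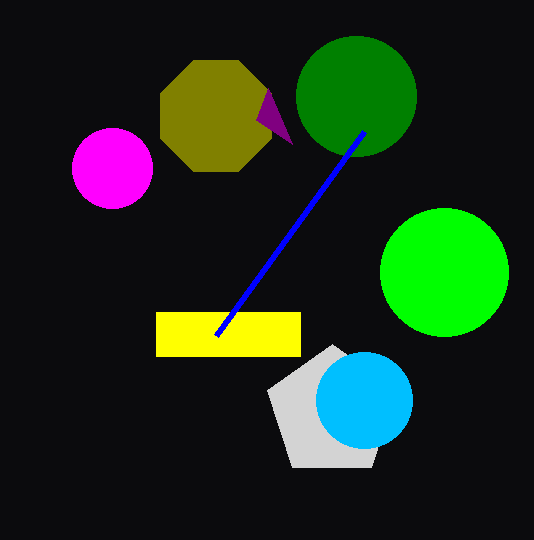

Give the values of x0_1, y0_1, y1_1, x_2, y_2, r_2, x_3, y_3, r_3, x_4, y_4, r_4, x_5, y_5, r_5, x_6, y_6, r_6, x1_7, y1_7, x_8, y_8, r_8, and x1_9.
x0_1 = 156, y0_1 = 312, y1_1 = 356, x_2 = 332, y_2 = 412, r_2 = 68, x_3 = 444, y_3 = 272, r_3 = 64, x_4 = 216, y_4 = 116, r_4 = 60, x_5 = 364, y_5 = 400, r_5 = 48, x_6 = 356, y_6 = 96, r_6 = 60, x1_7 = 216, y1_7 = 336, x_8 = 112, y_8 = 168, r_8 = 40, x1_9 = 292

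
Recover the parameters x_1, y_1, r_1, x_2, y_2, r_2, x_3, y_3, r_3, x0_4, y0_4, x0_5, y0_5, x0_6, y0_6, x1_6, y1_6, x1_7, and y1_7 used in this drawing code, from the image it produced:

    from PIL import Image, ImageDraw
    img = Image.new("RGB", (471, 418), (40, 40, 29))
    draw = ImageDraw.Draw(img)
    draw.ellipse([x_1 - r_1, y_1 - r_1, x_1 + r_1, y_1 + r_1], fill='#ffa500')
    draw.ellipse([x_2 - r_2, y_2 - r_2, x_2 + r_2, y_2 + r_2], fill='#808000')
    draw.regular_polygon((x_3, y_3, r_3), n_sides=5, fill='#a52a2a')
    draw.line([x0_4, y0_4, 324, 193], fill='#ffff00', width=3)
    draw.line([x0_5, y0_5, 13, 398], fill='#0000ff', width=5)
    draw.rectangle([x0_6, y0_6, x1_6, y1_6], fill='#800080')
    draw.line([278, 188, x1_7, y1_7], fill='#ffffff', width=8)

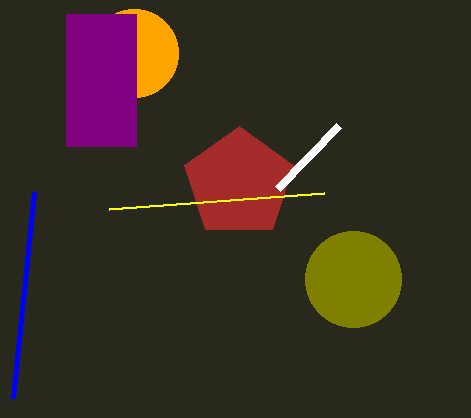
x_1 = 134; y_1 = 53; r_1 = 44; x_2 = 353; y_2 = 279; r_2 = 48; x_3 = 239; y_3 = 183; r_3 = 57; x0_4 = 109; y0_4 = 209; x0_5 = 34; y0_5 = 192; x0_6 = 66; y0_6 = 14; x1_6 = 136; y1_6 = 146; x1_7 = 339; y1_7 = 125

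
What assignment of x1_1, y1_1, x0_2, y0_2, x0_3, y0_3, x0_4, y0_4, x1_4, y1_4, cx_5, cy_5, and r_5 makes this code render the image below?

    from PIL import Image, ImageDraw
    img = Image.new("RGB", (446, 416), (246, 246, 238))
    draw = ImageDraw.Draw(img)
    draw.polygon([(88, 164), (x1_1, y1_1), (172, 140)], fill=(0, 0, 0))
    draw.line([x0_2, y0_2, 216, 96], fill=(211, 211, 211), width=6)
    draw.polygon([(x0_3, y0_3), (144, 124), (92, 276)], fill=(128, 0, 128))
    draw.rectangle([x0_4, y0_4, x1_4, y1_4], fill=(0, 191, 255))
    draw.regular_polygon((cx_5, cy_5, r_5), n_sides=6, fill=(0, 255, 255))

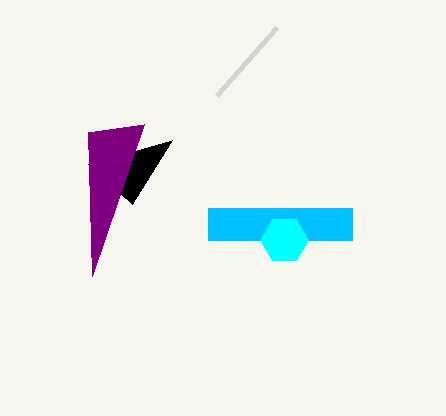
x1_1 = 132
y1_1 = 204
x0_2 = 276
y0_2 = 28
x0_3 = 88
y0_3 = 132
x0_4 = 208
y0_4 = 208
x1_4 = 352
y1_4 = 240
cx_5 = 284
cy_5 = 240
r_5 = 24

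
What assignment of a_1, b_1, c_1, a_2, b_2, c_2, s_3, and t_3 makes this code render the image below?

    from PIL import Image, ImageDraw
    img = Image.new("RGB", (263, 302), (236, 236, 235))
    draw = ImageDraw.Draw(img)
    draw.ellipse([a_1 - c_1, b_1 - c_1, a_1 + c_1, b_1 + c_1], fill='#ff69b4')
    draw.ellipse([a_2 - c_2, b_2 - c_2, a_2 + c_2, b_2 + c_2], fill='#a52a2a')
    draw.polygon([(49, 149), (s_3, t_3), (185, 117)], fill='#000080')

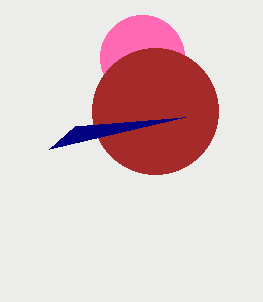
a_1 = 142; b_1 = 57; c_1 = 42; a_2 = 155; b_2 = 111; c_2 = 63; s_3 = 75; t_3 = 126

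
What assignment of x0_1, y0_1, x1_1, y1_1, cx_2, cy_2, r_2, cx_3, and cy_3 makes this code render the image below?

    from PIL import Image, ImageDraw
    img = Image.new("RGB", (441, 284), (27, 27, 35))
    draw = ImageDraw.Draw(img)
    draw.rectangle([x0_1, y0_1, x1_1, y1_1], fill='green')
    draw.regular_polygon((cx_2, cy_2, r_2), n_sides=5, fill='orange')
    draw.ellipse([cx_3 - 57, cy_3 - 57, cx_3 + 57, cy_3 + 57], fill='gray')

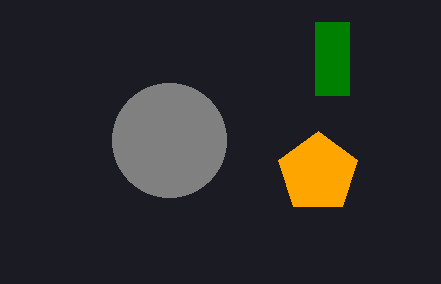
x0_1 = 315
y0_1 = 22
x1_1 = 349
y1_1 = 95
cx_2 = 318
cy_2 = 173
r_2 = 42
cx_3 = 169
cy_3 = 140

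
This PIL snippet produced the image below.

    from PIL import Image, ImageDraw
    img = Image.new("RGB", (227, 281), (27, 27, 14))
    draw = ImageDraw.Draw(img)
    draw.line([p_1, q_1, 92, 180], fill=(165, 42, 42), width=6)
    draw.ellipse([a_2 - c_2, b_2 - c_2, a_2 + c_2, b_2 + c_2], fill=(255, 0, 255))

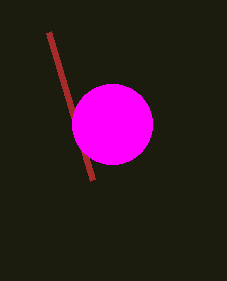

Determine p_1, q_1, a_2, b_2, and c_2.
p_1 = 48; q_1 = 32; a_2 = 112; b_2 = 124; c_2 = 40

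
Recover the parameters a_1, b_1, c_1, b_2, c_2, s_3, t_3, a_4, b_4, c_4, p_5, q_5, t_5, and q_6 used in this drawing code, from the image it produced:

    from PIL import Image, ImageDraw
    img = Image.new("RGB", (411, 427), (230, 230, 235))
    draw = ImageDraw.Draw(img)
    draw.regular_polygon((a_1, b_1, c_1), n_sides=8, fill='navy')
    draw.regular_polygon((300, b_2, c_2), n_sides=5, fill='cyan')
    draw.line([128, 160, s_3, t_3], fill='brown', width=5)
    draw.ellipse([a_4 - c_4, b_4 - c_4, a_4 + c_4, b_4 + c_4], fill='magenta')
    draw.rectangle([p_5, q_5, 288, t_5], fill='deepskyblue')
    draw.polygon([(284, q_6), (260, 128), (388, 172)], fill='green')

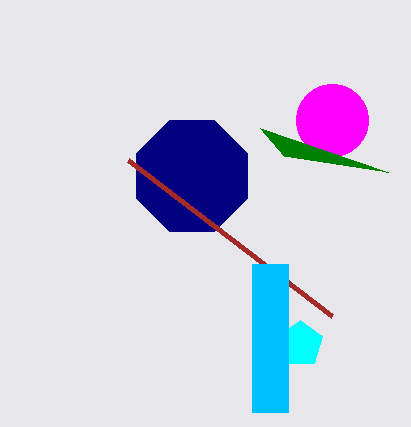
a_1 = 192
b_1 = 176
c_1 = 60
b_2 = 344
c_2 = 24
s_3 = 332
t_3 = 316
a_4 = 332
b_4 = 120
c_4 = 36
p_5 = 252
q_5 = 264
t_5 = 412
q_6 = 156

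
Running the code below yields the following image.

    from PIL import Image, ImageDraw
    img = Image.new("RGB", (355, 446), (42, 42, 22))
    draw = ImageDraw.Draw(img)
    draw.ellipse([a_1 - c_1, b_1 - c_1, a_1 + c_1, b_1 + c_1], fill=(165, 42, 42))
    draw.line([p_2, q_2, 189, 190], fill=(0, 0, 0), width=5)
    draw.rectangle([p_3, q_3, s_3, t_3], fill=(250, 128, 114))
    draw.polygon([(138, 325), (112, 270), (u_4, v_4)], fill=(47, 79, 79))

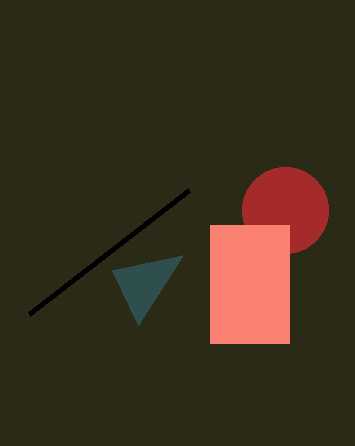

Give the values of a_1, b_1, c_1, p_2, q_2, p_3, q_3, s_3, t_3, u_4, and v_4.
a_1 = 285
b_1 = 210
c_1 = 43
p_2 = 29
q_2 = 314
p_3 = 210
q_3 = 225
s_3 = 289
t_3 = 343
u_4 = 183
v_4 = 255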